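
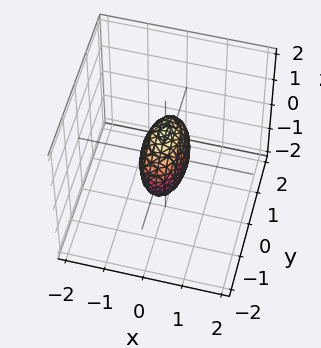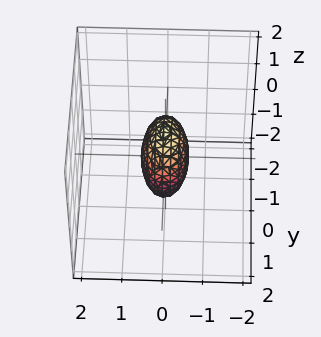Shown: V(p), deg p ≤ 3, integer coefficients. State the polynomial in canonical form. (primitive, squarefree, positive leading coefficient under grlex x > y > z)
3*x^2 + y^2 + z^2 - 1

(a) deg p = 2.
(b) Symmetries: it's symmetric under z → −z, forcing even powers of z; the x ↦ −x reflection is a symmetry, so x appears only in even powers; the y ↦ −y reflection is a symmetry, so y appears only in even powers.
(c) Reading off the gridlines: the y-axis gridline crossings are at y ∈ {-1, 1}; the z-axis gridline crossings are at z ∈ {-1, 1}.
(d) The integer polynomial consistent with all of this is the stated p.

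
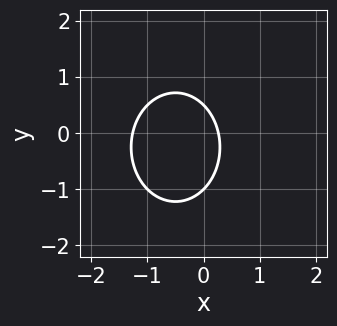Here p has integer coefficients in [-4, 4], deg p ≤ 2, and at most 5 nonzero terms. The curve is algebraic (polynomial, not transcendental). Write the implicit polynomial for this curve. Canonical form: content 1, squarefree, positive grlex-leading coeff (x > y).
3*x^2 + 2*y^2 + 3*x + y - 1

The degree is 2 — no degree-1 curve has this shape.
From the visible intercepts: it meets the y-axis at y = -1 (among the integer gridlines).
Fitting integer coefficients to these (and the overall shape) gives p.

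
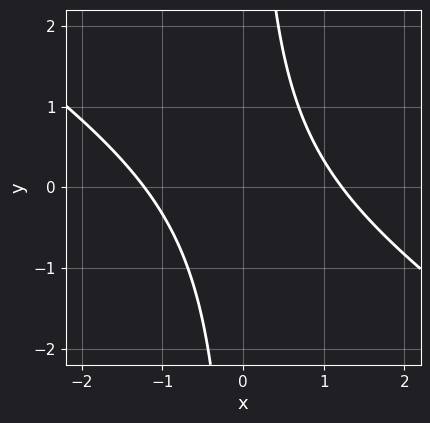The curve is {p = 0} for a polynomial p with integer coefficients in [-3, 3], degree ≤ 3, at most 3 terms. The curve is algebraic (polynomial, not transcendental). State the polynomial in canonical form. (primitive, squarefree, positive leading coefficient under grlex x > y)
First, the degree is 2 — the shape is more complex than any degree-1 curve.
Next, observable constraints: the curve avoids every integer y-axis point in the box.
Finally, solving for integer coefficients yields p as stated.

2*x^2 + 3*x*y - 3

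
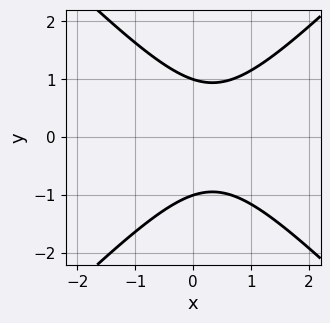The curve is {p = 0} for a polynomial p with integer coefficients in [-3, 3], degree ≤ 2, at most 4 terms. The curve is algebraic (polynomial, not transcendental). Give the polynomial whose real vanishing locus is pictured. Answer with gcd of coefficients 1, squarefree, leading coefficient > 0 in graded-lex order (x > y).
First, degree: no degree-1 curve has this shape, so deg p = 2.
Next, symmetries: the y ↦ −y reflection is a symmetry, so y appears only in even powers.
Next, against the integer gridlines: among the integer gridlines, it crosses the y-axis at y ∈ {-1, 1}; the curve avoids every integer x-axis point in the box.
Finally, assembling these constraints gives the stated polynomial.

3*x^2 - 3*y^2 - 2*x + 3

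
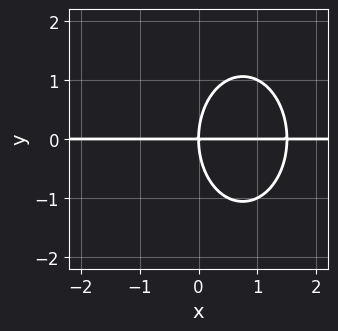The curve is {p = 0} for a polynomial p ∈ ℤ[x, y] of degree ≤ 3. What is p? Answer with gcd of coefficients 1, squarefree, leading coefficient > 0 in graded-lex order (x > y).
2*x^2*y + y^3 - 3*x*y

1. deg p = 3. A generic line meets the curve in up to 3 points.
2. From the visible intercepts: it meets the y-axis at y = 0 (among the integer gridlines); every point of the x-axis in the box is on the curve.
3. Putting this together gives p.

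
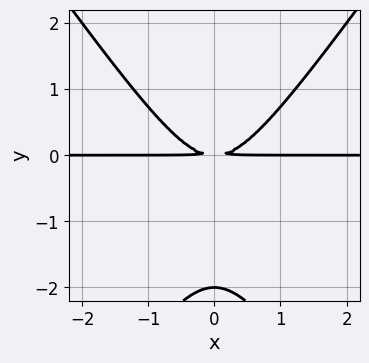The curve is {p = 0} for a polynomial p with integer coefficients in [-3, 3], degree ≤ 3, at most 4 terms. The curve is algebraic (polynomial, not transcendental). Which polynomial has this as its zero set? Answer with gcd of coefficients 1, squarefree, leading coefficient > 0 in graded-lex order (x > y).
1. Degree: the shape is more complex than any degree-2 curve, so deg p = 3.
2. Symmetries: it's symmetric under x → −x, forcing even powers of x.
3. From the visible intercepts: it meets the y-axis at y = -2 (among the integer gridlines); the visible x-axis segment lies entirely on the curve.
4. Together with the visible shape, these determine p as stated.

2*x^2*y - y^3 - 2*y^2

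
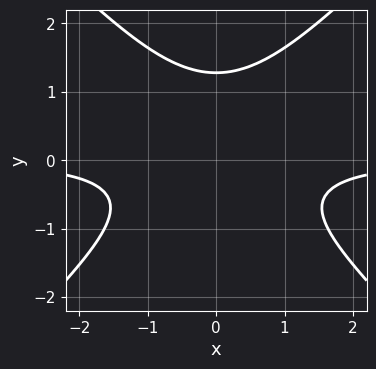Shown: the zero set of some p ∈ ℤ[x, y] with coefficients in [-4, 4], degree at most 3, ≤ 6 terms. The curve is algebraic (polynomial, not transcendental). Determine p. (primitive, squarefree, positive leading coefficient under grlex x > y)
The degree is 3 — no degree-2 curve has this shape.
Symmetries: mirror symmetry x ↦ −x ⇒ only even powers of x.
From the visible intercepts: no x-intercept at any integer in the box.
Together with the visible shape, these determine p as stated.

3*x^2*y - 3*y^3 + 2*y^2 + 3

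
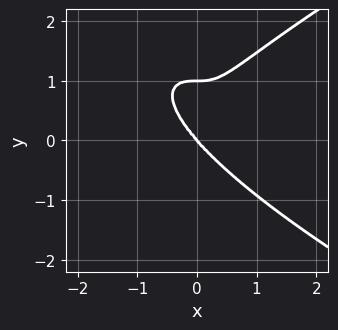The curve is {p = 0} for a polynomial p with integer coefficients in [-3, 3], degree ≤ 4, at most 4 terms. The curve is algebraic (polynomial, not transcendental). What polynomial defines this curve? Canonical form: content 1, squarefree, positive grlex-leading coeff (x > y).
2*y^4 - 3*x^3 - 2*y^3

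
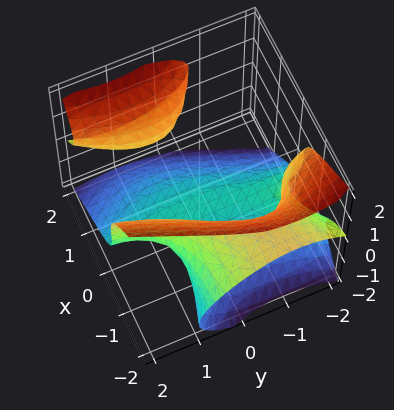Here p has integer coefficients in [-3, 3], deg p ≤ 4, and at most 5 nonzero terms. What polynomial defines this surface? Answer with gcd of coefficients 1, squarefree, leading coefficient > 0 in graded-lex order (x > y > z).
First, there are 2 components. They look like related sheets of one shape, so recover p as a whole.
Next, deg p = 3. A generic line meets the surface in up to 3 points.
Next, observable constraints: it misses every integer gridline on the y-axis; no x-intercept at any integer in the box.
Finally, putting this together gives p.

2*x^2*y + 3*x^2*z - 2*x*y^2 - 3*z^3 - 2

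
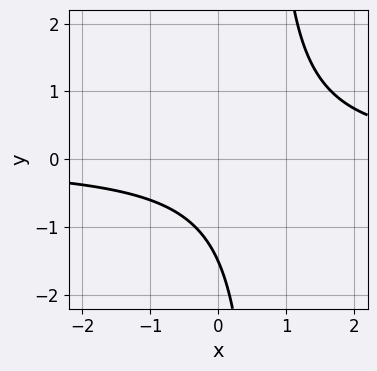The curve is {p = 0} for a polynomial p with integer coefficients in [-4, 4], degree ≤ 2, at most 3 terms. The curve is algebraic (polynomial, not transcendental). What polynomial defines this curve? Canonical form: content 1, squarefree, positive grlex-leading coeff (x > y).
3*x*y - 2*y - 3

First, degree: the shape is more complex than any degree-1 curve, so deg p = 2.
Then, against the integer gridlines: the curve avoids every integer x-axis point in the box.
Finally, assembling these constraints gives the stated polynomial.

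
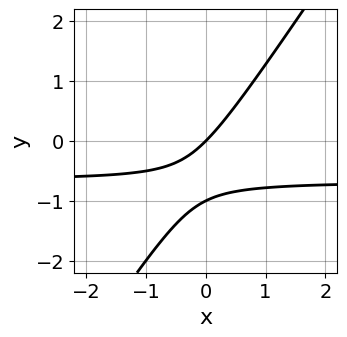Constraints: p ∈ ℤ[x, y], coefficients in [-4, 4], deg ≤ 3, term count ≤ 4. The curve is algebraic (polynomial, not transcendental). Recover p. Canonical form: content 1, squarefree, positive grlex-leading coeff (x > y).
1. deg p = 2. A generic line meets the curve in up to 2 points.
2. Against the integer gridlines: the y-axis gridline crossings are at y ∈ {-1, 0}; one x-axis crossing is at x = 0.
3. Putting this together gives p.

3*x*y - 2*y^2 + 2*x - 2*y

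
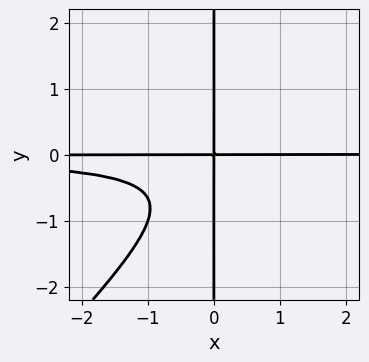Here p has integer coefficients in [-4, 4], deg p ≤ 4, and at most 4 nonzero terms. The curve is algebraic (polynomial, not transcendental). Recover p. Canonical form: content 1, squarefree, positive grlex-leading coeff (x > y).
3*x^2*y^2 - 3*x*y^3 - 2*x*y^2 - 2*x*y

(a) Degree: a generic line meets the curve in up to 4 points, so deg p = 4.
(b) Checking where it meets the axes: the visible y-axis segment lies entirely on the curve; the visible x-axis segment lies entirely on the curve.
(c) Together with the visible shape, these determine p as stated.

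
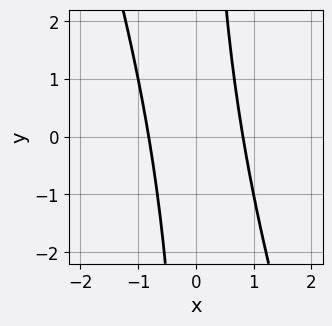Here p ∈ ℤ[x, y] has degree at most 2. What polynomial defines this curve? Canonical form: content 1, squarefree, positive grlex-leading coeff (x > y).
3*x^2 + x*y - 2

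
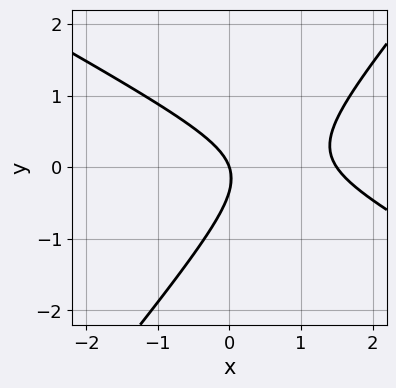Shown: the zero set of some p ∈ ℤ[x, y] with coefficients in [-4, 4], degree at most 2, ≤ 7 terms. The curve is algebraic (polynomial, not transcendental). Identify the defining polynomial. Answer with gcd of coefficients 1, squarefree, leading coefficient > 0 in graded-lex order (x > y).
deg p = 2. A generic line meets the curve in up to 2 points.
From the axis intercepts and sections: one x-axis crossing is at x = 0; it meets the y-axis at y = 0 (among the integer gridlines).
Matching integer coefficients to the picture gives p.

2*x^2 + 2*x*y - 3*y^2 - 3*x - y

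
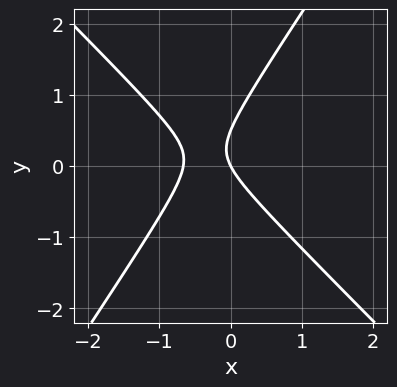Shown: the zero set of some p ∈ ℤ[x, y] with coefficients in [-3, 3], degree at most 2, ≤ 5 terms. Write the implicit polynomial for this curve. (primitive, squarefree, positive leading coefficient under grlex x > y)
1. The degree is 2 — the shape is more complex than any degree-1 curve.
2. Reading off the gridlines: it meets the y-axis at y = 0 (among the integer gridlines); it crosses the x-axis at the gridline x = 0.
3. Together with the visible shape, these determine p as stated.

3*x^2 + x*y - 2*y^2 + 2*x + y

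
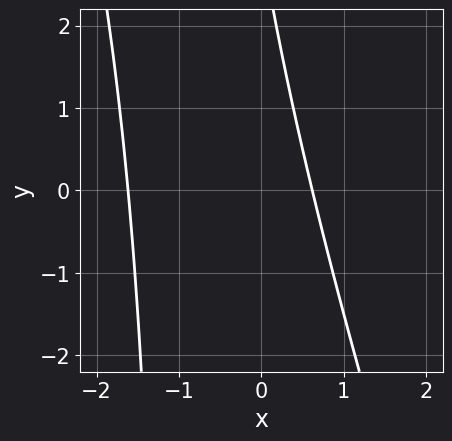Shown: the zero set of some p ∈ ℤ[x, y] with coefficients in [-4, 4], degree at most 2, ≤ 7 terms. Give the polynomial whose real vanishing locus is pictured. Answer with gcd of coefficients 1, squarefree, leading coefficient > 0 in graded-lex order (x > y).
(a) Degree: the shape is more complex than any degree-1 curve, so deg p = 2.
(b) Reading off the gridlines: no y-intercept at any integer in the box.
(c) Solving for integer coefficients yields p as stated.

3*x^2 + x*y + 3*x + y - 3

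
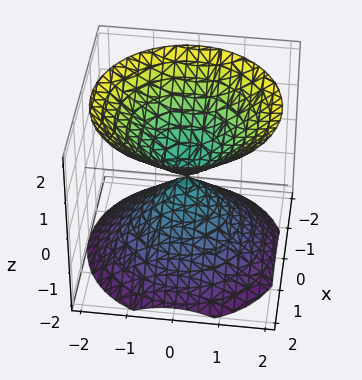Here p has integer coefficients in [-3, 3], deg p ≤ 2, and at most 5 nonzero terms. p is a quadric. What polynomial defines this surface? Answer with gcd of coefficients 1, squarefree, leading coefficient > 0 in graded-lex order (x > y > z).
x^2 + y^2 - z^2

(a) I count 2 distinct pieces. They look like related sheets of one shape, so recover p as a whole.
(b) Degree: two nappes meeting at a single point; a quadric, so deg p = 2.
(c) Symmetries: it's symmetric under z → −z, forcing even powers of z; rotational symmetry about the z-axis ⇒ p depends on x, y only through x² + y².
(d) Against the integer gridlines: it crosses the x-axis at the gridline x = 0; it crosses the z-axis at the gridline z = 0; a circular section at z = 1 has radius exactly 1.
(e) Putting this together gives p.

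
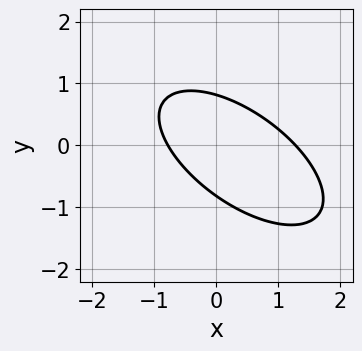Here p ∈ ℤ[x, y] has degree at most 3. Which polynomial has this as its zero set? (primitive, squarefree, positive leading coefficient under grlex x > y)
2*x^2 + 3*x*y + 3*y^2 - x - 2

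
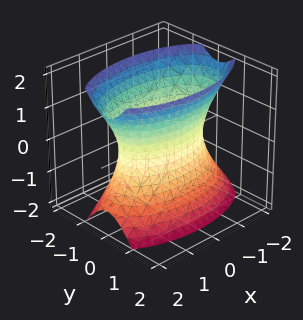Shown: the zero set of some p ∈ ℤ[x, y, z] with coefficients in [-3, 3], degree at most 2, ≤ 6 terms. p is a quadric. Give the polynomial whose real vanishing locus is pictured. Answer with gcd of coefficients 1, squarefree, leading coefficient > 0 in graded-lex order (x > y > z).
(a) The degree is 2 — an hourglass — one-sheet hyperboloid; a quadric.
(b) Symmetries: it's symmetric under y → −y, forcing even powers of y; it's symmetric under z → −z, forcing even powers of z; it's symmetric under x → −x, forcing even powers of x.
(c) Observable constraints: it misses every integer gridline on the z-axis.
(d) Solving for integer coefficients yields p as stated.

x^2 + 3*y^2 - z^2 - 2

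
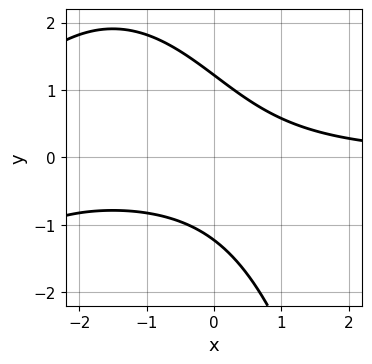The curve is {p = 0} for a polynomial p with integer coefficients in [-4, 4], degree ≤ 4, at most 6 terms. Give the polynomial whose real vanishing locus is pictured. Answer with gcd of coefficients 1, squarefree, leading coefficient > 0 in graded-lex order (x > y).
deg p = 3. A generic line meets the curve in up to 3 points.
Against the integer gridlines: it misses every integer gridline on the x-axis.
Matching integer coefficients to the picture gives p.

x^2*y + 3*x*y + 2*y^2 - 3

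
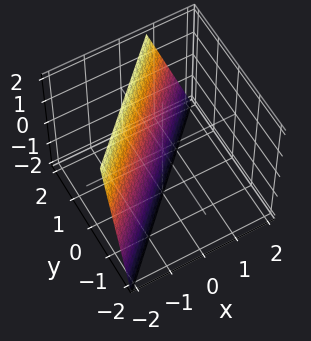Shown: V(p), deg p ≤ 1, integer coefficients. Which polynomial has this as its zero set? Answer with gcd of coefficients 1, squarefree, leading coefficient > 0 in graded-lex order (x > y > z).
3*x - 3*y + z + 2

(a) Degree: every cross-section is a straight line — this is a plane, so deg p = 1.
(b) Observable constraints: it meets the z-axis at z = -2 (among the integer gridlines).
(c) Matching integer coefficients to the picture gives p.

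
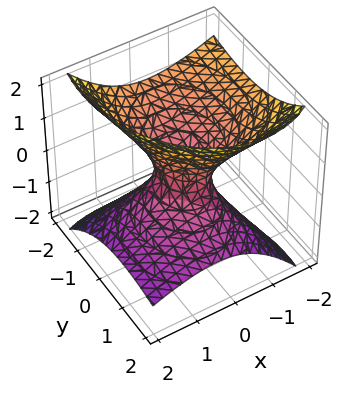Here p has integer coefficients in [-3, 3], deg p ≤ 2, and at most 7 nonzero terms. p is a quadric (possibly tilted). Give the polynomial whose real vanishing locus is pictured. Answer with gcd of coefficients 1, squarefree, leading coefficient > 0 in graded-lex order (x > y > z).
3*x^2 + 3*x*z + 2*y^2 + 3*y*z - 3*z^2 - 1

(a) Degree: no degree-1 surface has this shape, so deg p = 2.
(b) From the visible intercepts: the surface avoids every integer z-axis point in the box.
(c) These observations pin down the coefficients.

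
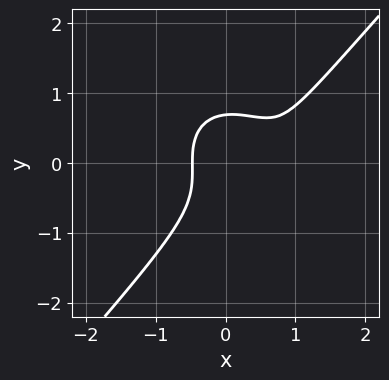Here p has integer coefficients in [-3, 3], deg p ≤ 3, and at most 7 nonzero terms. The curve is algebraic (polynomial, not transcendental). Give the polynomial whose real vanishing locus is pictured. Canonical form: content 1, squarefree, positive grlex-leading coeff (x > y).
3*x^3 + x*y^2 - 3*y^3 - 3*x^2 + 1

(a) deg p = 3.
(b) Matching integer coefficients to the picture gives p.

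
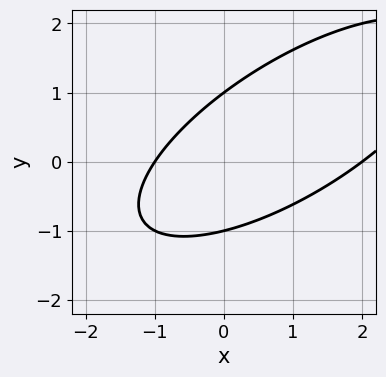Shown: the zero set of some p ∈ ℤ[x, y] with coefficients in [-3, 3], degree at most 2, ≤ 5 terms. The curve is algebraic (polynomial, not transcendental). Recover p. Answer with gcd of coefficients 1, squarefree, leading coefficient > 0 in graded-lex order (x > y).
(a) Degree: a generic line meets the curve in up to 2 points, so deg p = 2.
(b) Reading off the gridlines: among the integer gridlines, it crosses the x-axis at x ∈ {-1, 2}; the y-axis gridline crossings are at y ∈ {-1, 1}.
(c) Fitting integer coefficients to these (and the overall shape) gives p.

x^2 - 2*x*y + 2*y^2 - x - 2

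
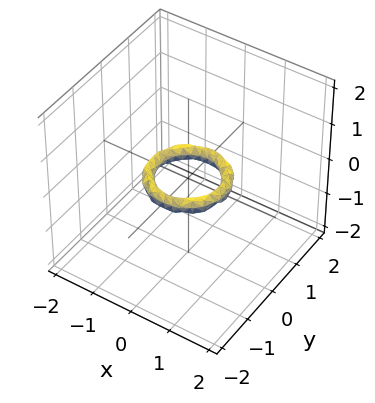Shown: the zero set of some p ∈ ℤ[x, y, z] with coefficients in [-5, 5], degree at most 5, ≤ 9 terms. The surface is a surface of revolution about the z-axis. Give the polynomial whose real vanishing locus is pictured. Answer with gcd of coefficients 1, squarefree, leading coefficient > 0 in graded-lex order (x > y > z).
2*x^4 + 4*x^2*y^2 + 2*y^4 - 3*x^2 - 3*y^2 + 3*z^2 + 1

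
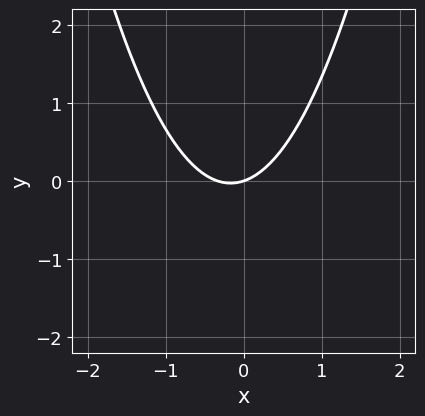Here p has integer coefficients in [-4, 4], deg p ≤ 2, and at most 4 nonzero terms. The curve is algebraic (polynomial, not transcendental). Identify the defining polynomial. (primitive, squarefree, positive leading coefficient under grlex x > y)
First, degree: a generic line meets the curve in up to 2 points, so deg p = 2.
Next, observable constraints: one y-axis crossing is at y = 0; it crosses the x-axis at the gridline x = 0.
Finally, assembling these constraints gives the stated polynomial.

3*x^2 + x - 3*y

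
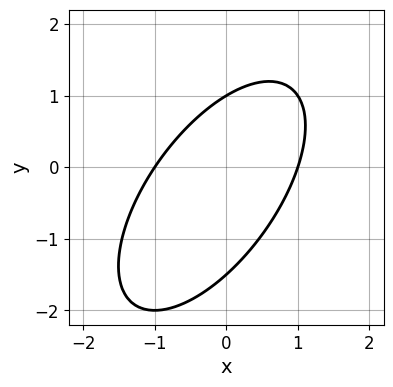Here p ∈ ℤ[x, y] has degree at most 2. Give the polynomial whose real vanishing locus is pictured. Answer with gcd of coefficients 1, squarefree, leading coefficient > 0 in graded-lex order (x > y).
3*x^2 - 3*x*y + 2*y^2 + y - 3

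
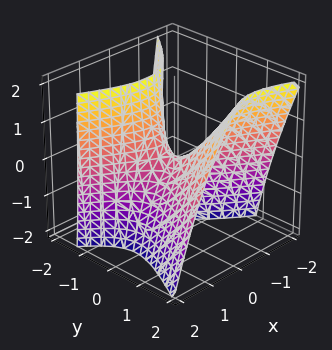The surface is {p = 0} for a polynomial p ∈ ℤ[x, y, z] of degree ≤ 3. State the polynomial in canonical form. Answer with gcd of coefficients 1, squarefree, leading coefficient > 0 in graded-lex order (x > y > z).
deg p = 2.
From the visible intercepts: it meets the y-axis at y = 0 (among the integer gridlines); it crosses the z-axis at the gridline z = 0; it crosses the x-axis at the gridline x = 0.
Fitting integer coefficients to these (and the overall shape) gives p.

3*x^2 + 3*x*y - 3*y^2 + 2*y*z + 2*z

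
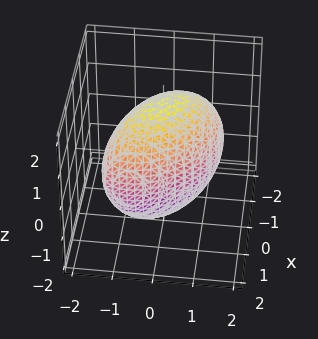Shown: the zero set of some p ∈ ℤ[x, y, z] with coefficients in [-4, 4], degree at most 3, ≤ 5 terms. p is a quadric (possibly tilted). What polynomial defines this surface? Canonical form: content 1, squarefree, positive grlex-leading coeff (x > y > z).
2*x^2 + 2*x*y + 2*y^2 + z^2 - 3

1. deg p = 2.
2. The integer polynomial consistent with all of this is the stated p.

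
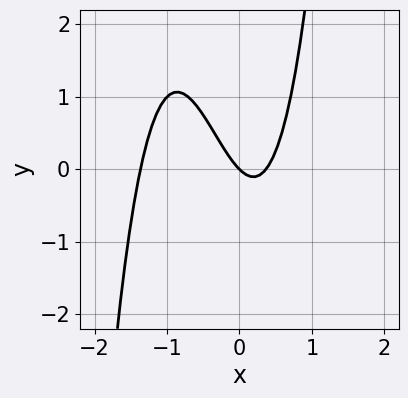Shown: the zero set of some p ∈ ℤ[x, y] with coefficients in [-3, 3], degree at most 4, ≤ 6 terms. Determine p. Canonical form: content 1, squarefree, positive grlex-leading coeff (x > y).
2*x^3 + 2*x^2 - x - y

The degree is 3 — a generic line meets the curve in up to 3 points.
From the visible intercepts: one y-axis crossing is at y = 0; it meets the x-axis at x = 0 (among the integer gridlines).
The integer polynomial consistent with all of this is the stated p.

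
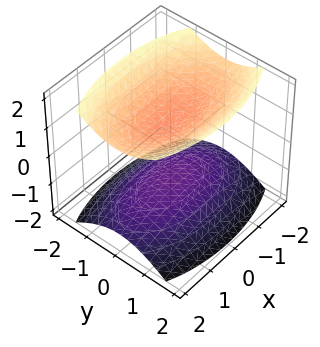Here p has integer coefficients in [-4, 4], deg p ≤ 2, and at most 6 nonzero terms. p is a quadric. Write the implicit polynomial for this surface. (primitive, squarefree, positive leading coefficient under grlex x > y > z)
x^2 + 3*y^2 - 3*z^2 + 3

The picture has 2 separate pieces. Treating them together as one polynomial.
deg p = 2. Two separate bowl-shaped sheets opening away from each other; a quadric.
Symmetries: it's symmetric under x → −x, forcing even powers of x; it's symmetric under z → −z, forcing even powers of z; it's symmetric under y → −y, forcing even powers of y.
Observable constraints: it misses every integer gridline on the x-axis; the z-axis gridline crossings are at z ∈ {-1, 1}; it misses every integer gridline on the y-axis.
Matching integer coefficients to the picture gives p.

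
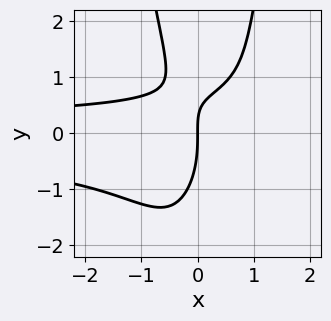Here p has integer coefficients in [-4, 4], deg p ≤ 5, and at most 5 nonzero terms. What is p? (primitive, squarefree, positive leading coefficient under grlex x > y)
3*x^2*y^2 - y^3 - 3*x*y + 3*x

The degree is 4 — no degree-3 curve has this shape.
Observable constraints: it meets the y-axis at y = 0 (among the integer gridlines); it meets the x-axis at x = 0 (among the integer gridlines).
Matching integer coefficients to the picture gives p.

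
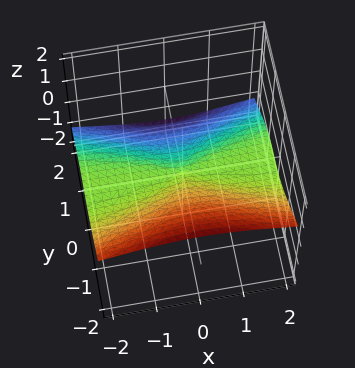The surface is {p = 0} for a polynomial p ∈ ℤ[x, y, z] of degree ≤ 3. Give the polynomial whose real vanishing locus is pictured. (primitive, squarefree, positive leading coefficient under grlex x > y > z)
x^2*z + 2*y^3 + 3*y^2*z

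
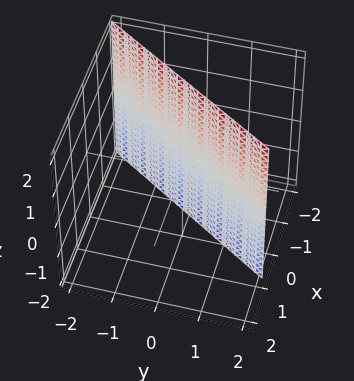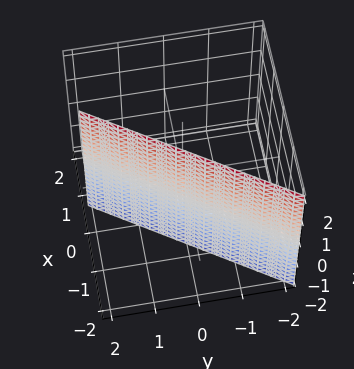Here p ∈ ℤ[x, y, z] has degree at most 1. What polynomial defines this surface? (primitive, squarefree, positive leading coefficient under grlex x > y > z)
3*x - 2*y + 2

The degree is 1 — the surface is flat (a plane).
Observable constraints: no z-intercept at any integer in the box; one y-axis crossing is at y = 1.
These observations pin down the coefficients.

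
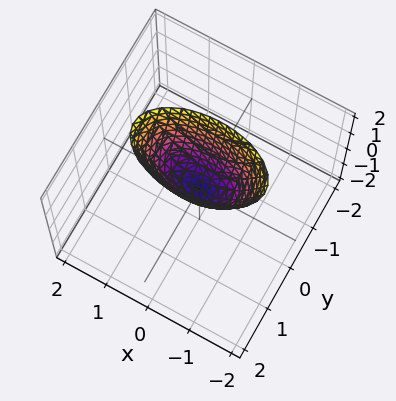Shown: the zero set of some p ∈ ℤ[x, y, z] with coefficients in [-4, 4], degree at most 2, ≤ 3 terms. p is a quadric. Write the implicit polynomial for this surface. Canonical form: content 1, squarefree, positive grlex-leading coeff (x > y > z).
x^2 + 3*y^2 - z

First, the degree is 2 — a single bowl opening along one axis; a quadric.
Then, symmetries: it's symmetric under x → −x, forcing even powers of x; it's symmetric under y → −y, forcing even powers of y.
Next, against the integer gridlines: one z-axis crossing is at z = 0; it meets the y-axis at y = 0 (among the integer gridlines); one x-axis crossing is at x = 0.
Finally, these observations pin down the coefficients.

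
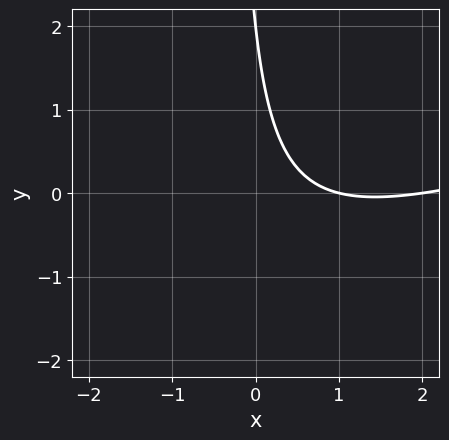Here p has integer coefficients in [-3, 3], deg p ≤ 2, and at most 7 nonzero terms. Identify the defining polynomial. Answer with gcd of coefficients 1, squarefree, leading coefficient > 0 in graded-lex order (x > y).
First, degree: a generic line meets the curve in up to 2 points, so deg p = 2.
Then, from the axis intercepts and sections: it meets the y-axis at y = 2 (among the integer gridlines); the x-axis gridline crossings are at x ∈ {1, 2}.
Finally, assembling these constraints gives the stated polynomial.

x^2 - 3*x*y - 3*x - y + 2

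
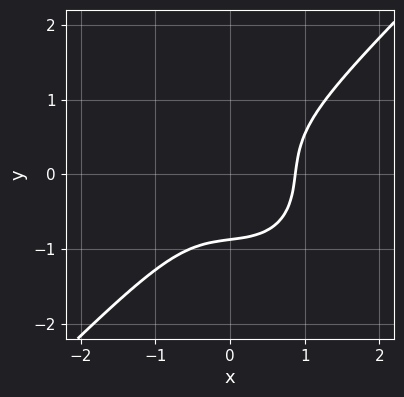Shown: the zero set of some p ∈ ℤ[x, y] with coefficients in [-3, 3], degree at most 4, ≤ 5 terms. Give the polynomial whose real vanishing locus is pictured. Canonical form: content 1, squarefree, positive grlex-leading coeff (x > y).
1. deg p = 3.
2. Putting this together gives p.

3*x^3 - 3*y^3 - x*y - 2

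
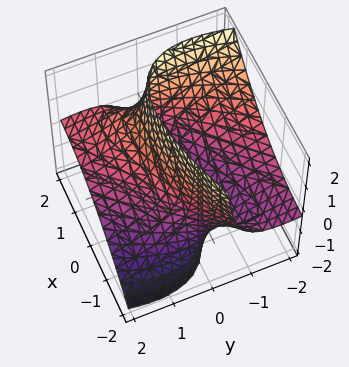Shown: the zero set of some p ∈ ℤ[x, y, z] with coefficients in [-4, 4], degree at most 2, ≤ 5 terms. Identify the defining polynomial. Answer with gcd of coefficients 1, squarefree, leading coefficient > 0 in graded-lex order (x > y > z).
x^2 - 2*x*y + y^2 + 3*y*z - 2

1. deg p = 2. The shape is more complex than any degree-1 surface.
2. Reading off the gridlines: no z-intercept at any integer in the box.
3. Matching integer coefficients to the picture gives p.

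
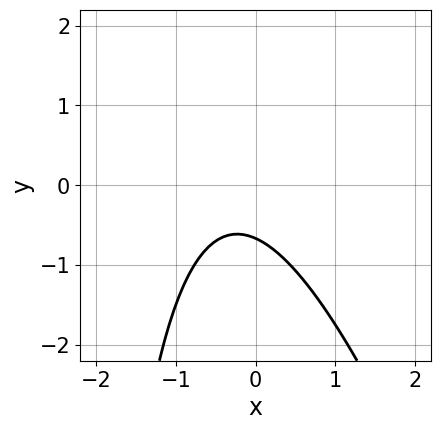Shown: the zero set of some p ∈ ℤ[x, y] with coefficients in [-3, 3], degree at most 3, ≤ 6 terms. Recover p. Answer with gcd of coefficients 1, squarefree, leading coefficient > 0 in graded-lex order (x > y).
3*x^2 + x*y + 2*x + 3*y + 2

1. deg p = 2.
2. Observable constraints: it misses every integer gridline on the x-axis.
3. Fitting integer coefficients to these (and the overall shape) gives p.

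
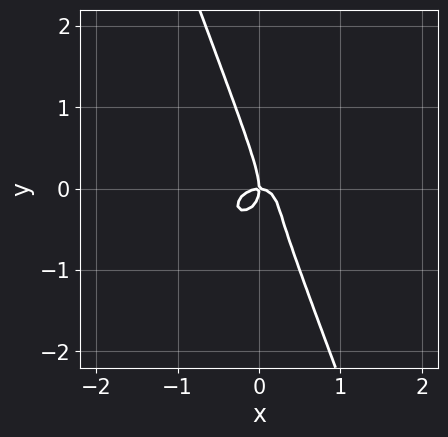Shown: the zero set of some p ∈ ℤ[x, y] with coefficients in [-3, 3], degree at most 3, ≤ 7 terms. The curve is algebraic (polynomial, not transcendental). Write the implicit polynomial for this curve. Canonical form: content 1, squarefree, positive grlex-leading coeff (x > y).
(a) The degree is 3 — no degree-2 curve has this shape.
(b) Against the integer gridlines: one y-axis crossing is at y = 0; one x-axis crossing is at x = 0.
(c) The integer polynomial consistent with all of this is the stated p.

2*x^3 - x^2*y + 2*x*y^2 + y^3 + x*y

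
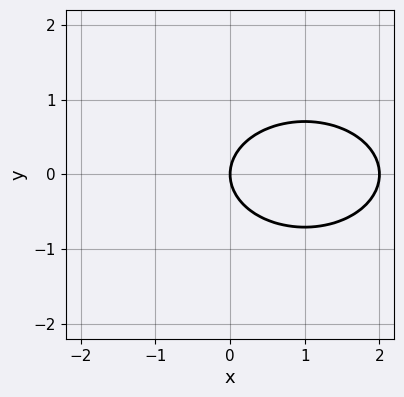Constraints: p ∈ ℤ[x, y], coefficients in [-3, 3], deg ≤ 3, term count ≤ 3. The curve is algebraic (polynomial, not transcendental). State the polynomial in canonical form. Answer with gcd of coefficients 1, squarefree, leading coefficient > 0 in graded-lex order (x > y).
(a) deg p = 2. No degree-1 curve has this shape.
(b) Symmetries: mirror symmetry y ↦ −y ⇒ only even powers of y.
(c) From the visible intercepts: it meets the y-axis at y = 0 (among the integer gridlines); the x-axis gridline crossings are at x ∈ {0, 2}.
(d) Matching integer coefficients to the picture gives p.

x^2 + 2*y^2 - 2*x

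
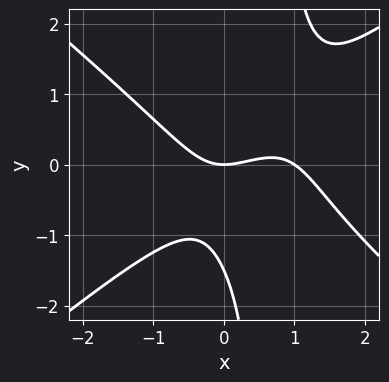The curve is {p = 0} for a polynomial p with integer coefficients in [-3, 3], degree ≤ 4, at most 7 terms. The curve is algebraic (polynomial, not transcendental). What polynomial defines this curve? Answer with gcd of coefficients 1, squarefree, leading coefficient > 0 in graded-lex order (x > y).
2*x^3 - 3*x*y^2 - 2*x^2 + 2*y^2 + 3*y

(a) The degree is 3 — a generic line meets the curve in up to 3 points.
(b) From the visible intercepts: among the integer gridlines, it crosses the x-axis at x ∈ {0, 1}; it crosses the y-axis at the gridline y = 0.
(c) Solving for integer coefficients yields p as stated.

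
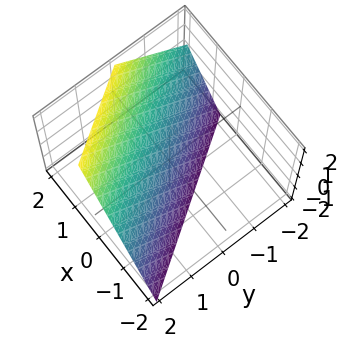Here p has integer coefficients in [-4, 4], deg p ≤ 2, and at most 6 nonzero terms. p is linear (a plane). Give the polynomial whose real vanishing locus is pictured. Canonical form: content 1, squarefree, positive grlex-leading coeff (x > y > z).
3*x + 2*y - 2*z - 2

First, the degree is 1 — the surface is flat (a plane).
Then, observable constraints: one z-axis crossing is at z = -1; it meets the y-axis at y = 1 (among the integer gridlines).
Finally, assembling these constraints gives the stated polynomial.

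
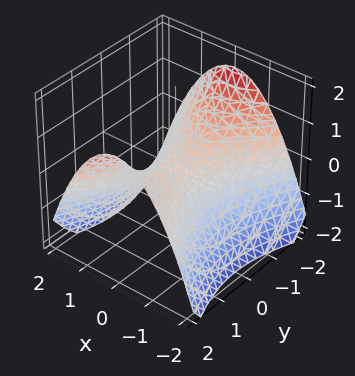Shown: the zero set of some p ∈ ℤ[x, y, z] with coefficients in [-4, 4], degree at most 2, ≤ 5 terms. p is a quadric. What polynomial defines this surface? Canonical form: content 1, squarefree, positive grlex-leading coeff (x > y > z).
1. deg p = 2.
2. Symmetries: it's symmetric under y → −y, forcing even powers of y; mirror symmetry x ↦ −x ⇒ only even powers of x.
3. Checking where it meets the axes: one y-axis crossing is at y = 0; one x-axis crossing is at x = 0; it meets the z-axis at z = 0 (among the integer gridlines).
4. Fitting integer coefficients to these (and the overall shape) gives p.

2*x^2 - y^2 + 3*z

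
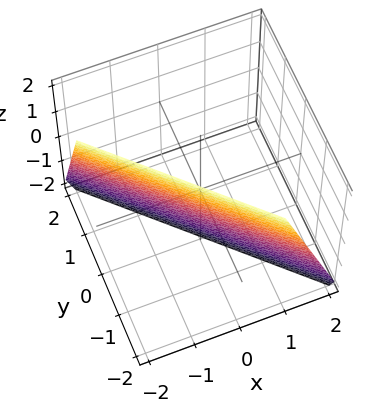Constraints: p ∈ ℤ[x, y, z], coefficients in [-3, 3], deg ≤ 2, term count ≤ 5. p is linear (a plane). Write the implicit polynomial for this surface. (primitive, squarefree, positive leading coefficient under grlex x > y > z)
3*x + 3*y + z + 2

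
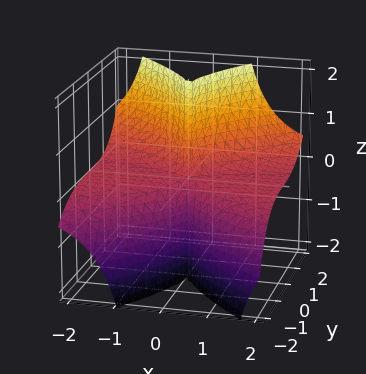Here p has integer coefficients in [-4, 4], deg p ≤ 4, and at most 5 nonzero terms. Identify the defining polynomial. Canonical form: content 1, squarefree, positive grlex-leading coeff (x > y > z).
3*x^2*z + x*y*z - y^3

Degree: the shape is more complex than any degree-2 surface, so deg p = 3.
From the visible intercepts: it crosses the y-axis at the gridline y = 0; every point of the x-axis in the box is on the surface.
Putting this together gives p. Check: (0, 0, 2) on the z-axis lies on the surface, and p(0, 0, 2) = 0. ✓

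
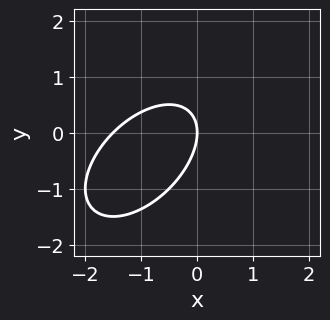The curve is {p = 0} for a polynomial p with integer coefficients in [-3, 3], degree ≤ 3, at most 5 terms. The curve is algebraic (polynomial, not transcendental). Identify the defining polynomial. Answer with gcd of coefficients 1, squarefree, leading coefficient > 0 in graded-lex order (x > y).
(a) The degree is 2 — the shape is more complex than any degree-1 curve.
(b) From the visible intercepts: it crosses the y-axis at the gridline y = 0; one x-axis crossing is at x = 0.
(c) The integer polynomial consistent with all of this is the stated p.

2*x^2 - 2*x*y + 2*y^2 + 3*x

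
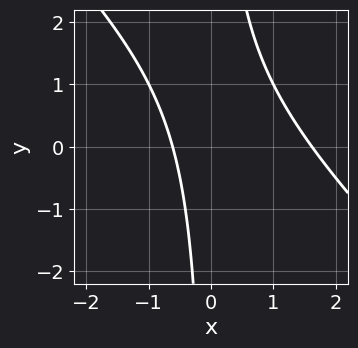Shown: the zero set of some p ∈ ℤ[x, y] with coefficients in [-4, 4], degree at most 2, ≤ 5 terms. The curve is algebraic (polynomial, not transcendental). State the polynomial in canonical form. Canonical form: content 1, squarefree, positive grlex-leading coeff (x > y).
1. deg p = 2.
2. From the visible intercepts: the curve avoids every integer y-axis point in the box.
3. Together with the visible shape, these determine p as stated.

x^2 + x*y - x - 1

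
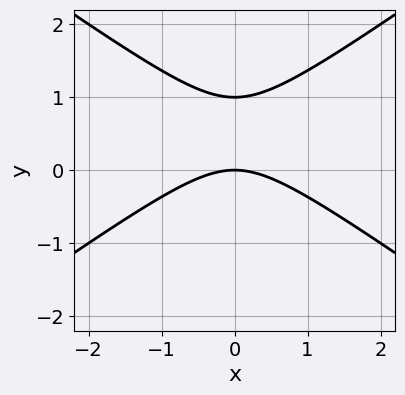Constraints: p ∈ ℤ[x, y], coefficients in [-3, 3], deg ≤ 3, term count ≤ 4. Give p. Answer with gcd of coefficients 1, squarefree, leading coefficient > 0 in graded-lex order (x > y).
x^2 - 2*y^2 + 2*y

deg p = 2. The shape is more complex than any degree-1 curve.
Symmetries: mirror symmetry x ↦ −x ⇒ only even powers of x.
Against the integer gridlines: among the integer gridlines, it crosses the y-axis at y ∈ {0, 1}; it crosses the x-axis at the gridline x = 0.
Fitting integer coefficients to these (and the overall shape) gives p.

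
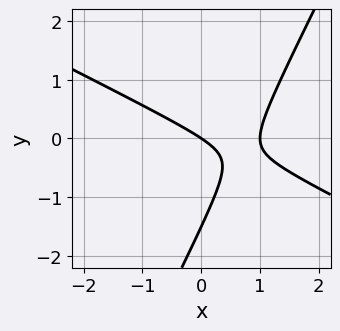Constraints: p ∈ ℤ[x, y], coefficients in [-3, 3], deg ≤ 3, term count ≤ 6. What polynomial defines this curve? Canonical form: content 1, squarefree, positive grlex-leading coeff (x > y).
2*x^2 + 3*x*y - 2*y^2 - 2*x - 3*y

The degree is 2 — the shape is more complex than any degree-1 curve.
Observable constraints: the x-axis gridline crossings are at x ∈ {0, 1}; one y-axis crossing is at y = 0.
Fitting integer coefficients to these (and the overall shape) gives p.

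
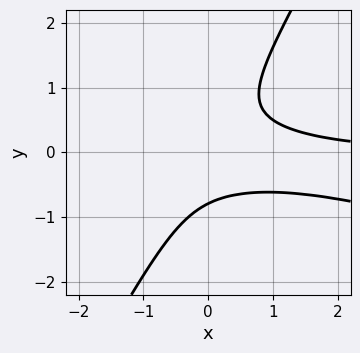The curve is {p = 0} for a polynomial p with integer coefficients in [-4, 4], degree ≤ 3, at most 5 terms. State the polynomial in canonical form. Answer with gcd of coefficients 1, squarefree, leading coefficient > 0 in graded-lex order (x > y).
x^2*y + 3*x*y^2 - 2*y^3 - 1

1. The degree is 3 — no degree-2 curve has this shape.
2. Against the integer gridlines: the curve avoids every integer x-axis point in the box.
3. Assembling these constraints gives the stated polynomial.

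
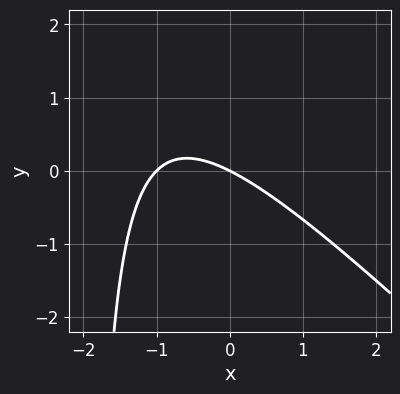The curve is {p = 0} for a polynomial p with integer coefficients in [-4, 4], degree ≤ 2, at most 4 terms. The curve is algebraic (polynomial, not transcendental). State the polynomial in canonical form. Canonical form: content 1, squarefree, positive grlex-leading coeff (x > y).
x^2 + x*y + x + 2*y

First, deg p = 2. The shape is more complex than any degree-1 curve.
Next, from the axis intercepts and sections: the x-axis gridline crossings are at x ∈ {-1, 0}; it crosses the y-axis at the gridline y = 0.
Finally, solving for integer coefficients yields p as stated.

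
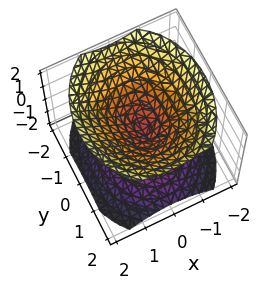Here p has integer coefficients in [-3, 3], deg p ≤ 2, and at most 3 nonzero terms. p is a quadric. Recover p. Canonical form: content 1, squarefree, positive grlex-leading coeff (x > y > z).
3*x^2 + 2*y^2 - 3*z^2

There are 2 components.
The degree is 2 — two nappes meeting at a single point; a quadric.
Symmetries: the y ↦ −y reflection is a symmetry, so y appears only in even powers; the z ↦ −z reflection is a symmetry, so z appears only in even powers; the x ↦ −x reflection is a symmetry, so x appears only in even powers.
Observable constraints: it crosses the z-axis at the gridline z = 0; it meets the x-axis at x = 0 (among the integer gridlines).
Solving for integer coefficients yields p as stated.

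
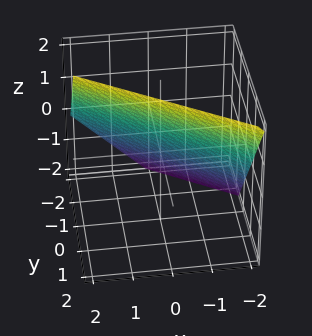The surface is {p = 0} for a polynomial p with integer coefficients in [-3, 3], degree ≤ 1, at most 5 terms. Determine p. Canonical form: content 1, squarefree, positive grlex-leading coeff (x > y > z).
2*x + 3*y - 2*z + 2

Degree: every cross-section is a straight line — this is a plane, so deg p = 1.
Checking where it meets the axes: it crosses the z-axis at the gridline z = 1; it meets the x-axis at x = -1 (among the integer gridlines).
Matching integer coefficients to the picture gives p.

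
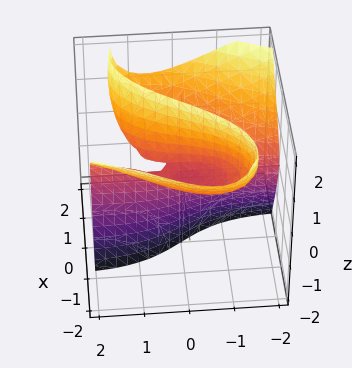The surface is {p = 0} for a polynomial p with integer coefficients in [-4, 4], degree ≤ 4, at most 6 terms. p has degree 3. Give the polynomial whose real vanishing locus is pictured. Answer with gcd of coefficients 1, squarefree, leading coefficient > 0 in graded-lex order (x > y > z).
x^3 - x^2*y + x*y^2 + y*z^2 - 3*x*z

(a) Degree: a generic line meets the surface in up to 3 points, so deg p = 3.
(b) From the visible intercepts: every point of the y-axis in the box is on the surface; every point of the z-axis in the box is on the surface; it meets the x-axis at x = 0 (among the integer gridlines).
(c) Assembling these constraints gives the stated polynomial.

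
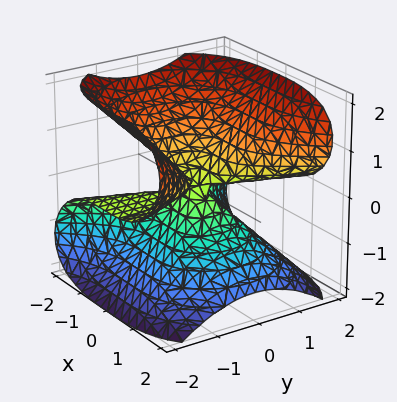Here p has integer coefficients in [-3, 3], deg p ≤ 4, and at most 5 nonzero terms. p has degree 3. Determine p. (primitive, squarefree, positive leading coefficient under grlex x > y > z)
1. The degree is 3 — a generic line meets the surface in up to 3 points.
2. From the visible intercepts: one z-axis crossing is at z = 0; one x-axis crossing is at x = 0.
3. These observations pin down the coefficients. Check: (0, 2, 0) on the y-axis lies on the surface, and p(0, 2, 0) = 0. ✓

x^3 - 2*y^2*z + 2*z^3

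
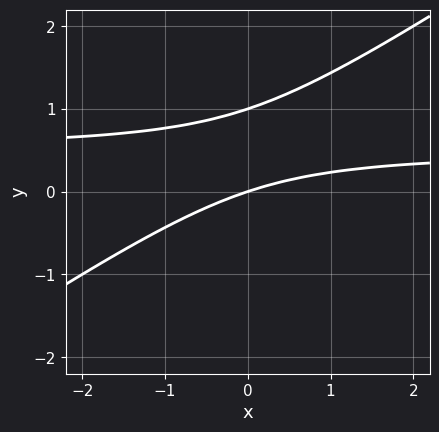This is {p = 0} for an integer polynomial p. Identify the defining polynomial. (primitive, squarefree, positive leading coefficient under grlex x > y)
2*x*y - 3*y^2 - x + 3*y

First, degree: no degree-1 curve has this shape, so deg p = 2.
Then, reading off the gridlines: it crosses the x-axis at the gridline x = 0; the y-axis gridline crossings are at y ∈ {0, 1}.
Finally, solving for integer coefficients yields p as stated.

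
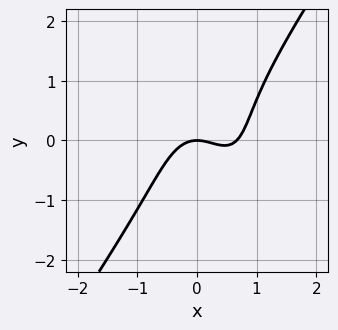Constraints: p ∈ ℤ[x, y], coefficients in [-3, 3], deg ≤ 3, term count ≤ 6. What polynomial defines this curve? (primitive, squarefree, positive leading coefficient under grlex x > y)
deg p = 3.
From the visible intercepts: it crosses the y-axis at the gridline y = 0; it crosses the x-axis at the gridline x = 0.
Assembling these constraints gives the stated polynomial.

3*x^3 - y^3 - 2*x^2 + x*y - 2*y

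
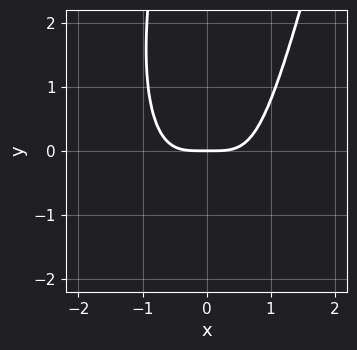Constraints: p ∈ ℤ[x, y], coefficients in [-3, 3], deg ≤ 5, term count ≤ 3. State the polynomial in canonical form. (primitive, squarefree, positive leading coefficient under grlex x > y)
(a) The degree is 4 — no degree-3 curve has this shape.
(b) Observable constraints: one y-axis crossing is at y = 0; it crosses the x-axis at the gridline x = 0.
(c) Putting this together gives p.

3*x^4 - x*y^2 - 3*y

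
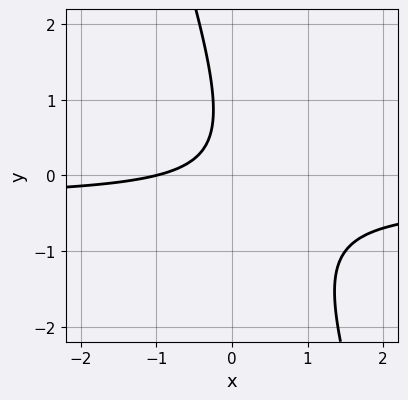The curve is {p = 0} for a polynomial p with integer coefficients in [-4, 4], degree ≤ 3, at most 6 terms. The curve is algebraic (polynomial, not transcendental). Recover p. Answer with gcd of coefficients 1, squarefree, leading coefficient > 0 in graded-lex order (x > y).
First, degree: a generic line meets the curve in up to 2 points, so deg p = 2.
Next, from the visible intercepts: no y-intercept at any integer in the box; it meets the x-axis at x = -1 (among the integer gridlines).
Finally, fitting integer coefficients to these (and the overall shape) gives p.

3*x*y + y^2 + x - y + 1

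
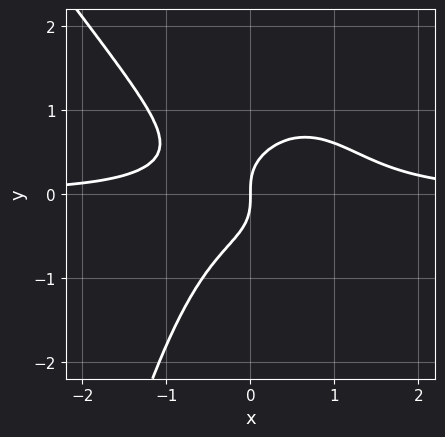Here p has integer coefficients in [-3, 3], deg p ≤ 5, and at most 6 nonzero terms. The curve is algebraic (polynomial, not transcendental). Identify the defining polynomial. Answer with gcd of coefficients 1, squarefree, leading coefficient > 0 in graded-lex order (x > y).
3*x^3*y + 2*x^2*y^2 - 2*x^2*y + 3*y^3 - 2*x

1. deg p = 4.
2. From the axis intercepts and sections: it meets the x-axis at x = 0 (among the integer gridlines); it crosses the y-axis at the gridline y = 0.
3. These observations pin down the coefficients.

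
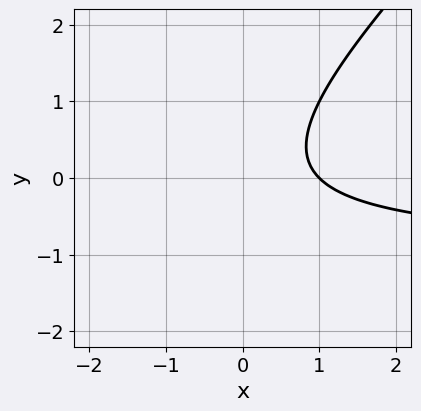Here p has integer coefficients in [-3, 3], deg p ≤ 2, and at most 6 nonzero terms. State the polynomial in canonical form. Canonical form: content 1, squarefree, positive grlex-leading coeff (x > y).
x*y - y^2 + x - 1

First, the degree is 2 — the shape is more complex than any degree-1 curve.
Next, from the axis intercepts and sections: no y-intercept at any integer in the box; it crosses the x-axis at the gridline x = 1.
Finally, fitting integer coefficients to these (and the overall shape) gives p.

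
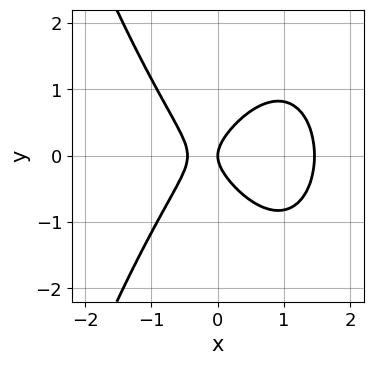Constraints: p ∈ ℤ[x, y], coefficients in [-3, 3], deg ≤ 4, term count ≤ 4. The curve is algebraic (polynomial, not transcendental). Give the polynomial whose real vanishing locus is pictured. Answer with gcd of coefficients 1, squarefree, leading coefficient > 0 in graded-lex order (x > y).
First, deg p = 3. No degree-2 curve has this shape.
Next, symmetries: it's symmetric under y → −y, forcing even powers of y.
Then, reading off the gridlines: it crosses the y-axis at the gridline y = 0; one x-axis crossing is at x = 0.
Finally, fitting integer coefficients to these (and the overall shape) gives p.

3*x^3 - 3*x^2 + 3*y^2 - 2*x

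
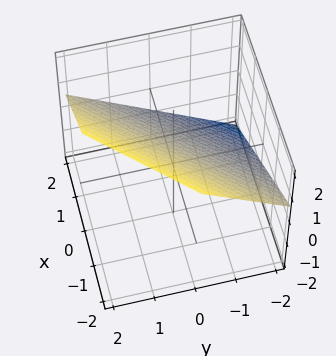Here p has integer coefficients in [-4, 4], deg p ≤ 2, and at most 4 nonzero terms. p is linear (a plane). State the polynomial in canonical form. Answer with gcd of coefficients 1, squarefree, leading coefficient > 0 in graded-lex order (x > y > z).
2*x - 2*y + 3*z - 2

(a) The degree is 1 — the surface is flat (a plane).
(b) Against the integer gridlines: it meets the y-axis at y = -1 (among the integer gridlines); it meets the x-axis at x = 1 (among the integer gridlines).
(c) Assembling these constraints gives the stated polynomial.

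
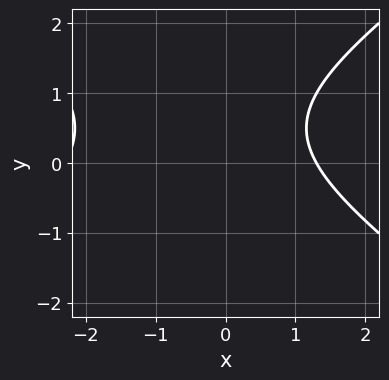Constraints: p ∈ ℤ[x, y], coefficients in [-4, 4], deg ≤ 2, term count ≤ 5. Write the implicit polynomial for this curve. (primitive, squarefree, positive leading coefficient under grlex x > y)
First, the degree is 2 — a generic line meets the curve in up to 2 points.
Then, from the visible intercepts: no y-intercept at any integer in the box.
Finally, putting this together gives p.

x^2 - 2*y^2 + x + 2*y - 3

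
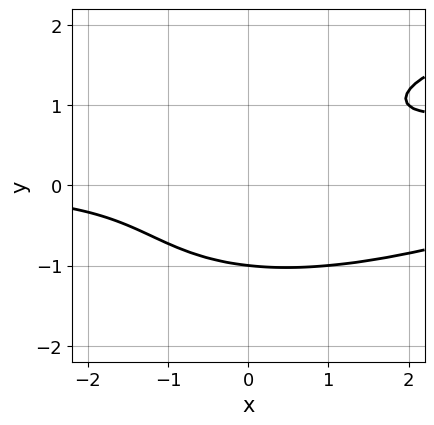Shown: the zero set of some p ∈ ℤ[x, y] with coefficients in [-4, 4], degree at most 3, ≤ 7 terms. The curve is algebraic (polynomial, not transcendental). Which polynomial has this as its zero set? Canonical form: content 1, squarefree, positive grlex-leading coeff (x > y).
x^2*y - 2*x*y^2 + 3*y^3 - 3*x*y + 3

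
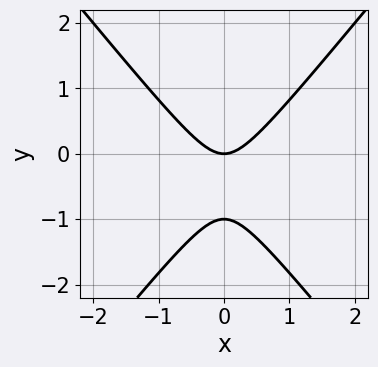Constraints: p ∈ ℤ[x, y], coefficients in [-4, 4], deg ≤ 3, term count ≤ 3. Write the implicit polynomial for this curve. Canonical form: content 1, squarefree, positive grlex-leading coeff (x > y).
3*x^2 - 2*y^2 - 2*y

Degree: a generic line meets the curve in up to 2 points, so deg p = 2.
Symmetries: the x ↦ −x reflection is a symmetry, so x appears only in even powers.
Observable constraints: it crosses the x-axis at the gridline x = 0; among the integer gridlines, it crosses the y-axis at y ∈ {-1, 0}.
Matching integer coefficients to the picture gives p.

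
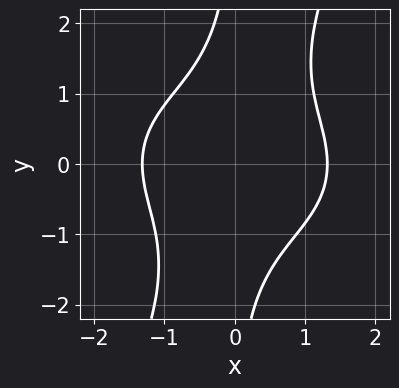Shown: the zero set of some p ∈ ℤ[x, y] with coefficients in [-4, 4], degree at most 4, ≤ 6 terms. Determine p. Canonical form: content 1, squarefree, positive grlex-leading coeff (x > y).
x^4 + 2*x^2*y^2 - x*y^3 - 3

The degree is 4 — no degree-3 curve has this shape.
Against the integer gridlines: the curve avoids every integer y-axis point in the box.
Together with the visible shape, these determine p as stated.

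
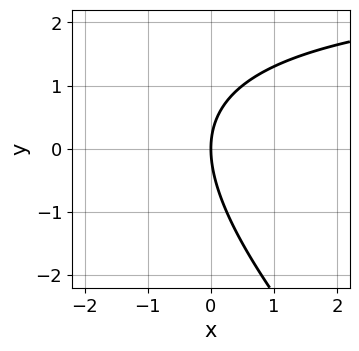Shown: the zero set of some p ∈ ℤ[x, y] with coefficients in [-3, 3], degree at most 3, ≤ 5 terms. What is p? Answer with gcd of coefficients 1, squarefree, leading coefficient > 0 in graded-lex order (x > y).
x*y + y^2 - 3*x

1. deg p = 2. A generic line meets the curve in up to 2 points.
2. Against the integer gridlines: it meets the y-axis at y = 0 (among the integer gridlines); it crosses the x-axis at the gridline x = 0.
3. The integer polynomial consistent with all of this is the stated p.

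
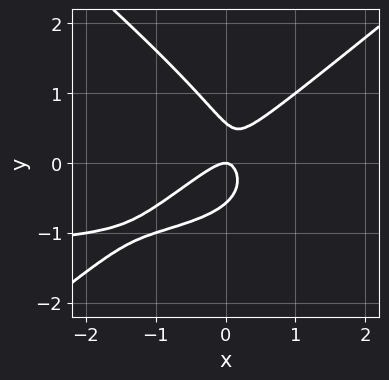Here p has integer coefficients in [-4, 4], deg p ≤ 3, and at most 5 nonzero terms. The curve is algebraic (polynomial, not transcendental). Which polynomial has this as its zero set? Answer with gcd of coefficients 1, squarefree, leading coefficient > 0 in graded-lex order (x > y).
2*x^2*y - 3*y^3 + 3*x^2 - 3*x*y + y

(a) The degree is 3 — no degree-2 curve has this shape.
(b) Checking where it meets the axes: one y-axis crossing is at y = 0; it meets the x-axis at x = 0 (among the integer gridlines).
(c) Putting this together gives p.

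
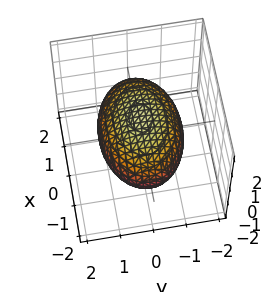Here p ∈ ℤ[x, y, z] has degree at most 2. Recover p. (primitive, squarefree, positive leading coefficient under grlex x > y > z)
The degree is 2 — bounded and convex; a quadric.
Symmetries: it's symmetric under x → −x, forcing even powers of x; it's symmetric under y → −y, forcing even powers of y; mirror symmetry z ↦ −z ⇒ only even powers of z.
From the axis intercepts and sections: among the integer gridlines, it crosses the z-axis at z ∈ {-1, 1}.
Solving for integer coefficients yields p as stated.

x^2 + 2*y^2 + 3*z^2 - 3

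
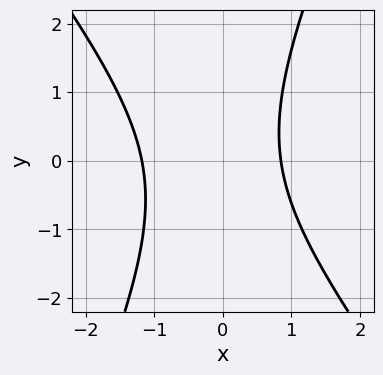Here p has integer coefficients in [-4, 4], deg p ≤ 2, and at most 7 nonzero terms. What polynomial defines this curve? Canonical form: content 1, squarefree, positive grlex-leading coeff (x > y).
First, the degree is 2 — no degree-1 curve has this shape.
Next, observable constraints: no y-intercept at any integer in the box.
Finally, these observations pin down the coefficients.

3*x^2 + x*y - y^2 + x - 3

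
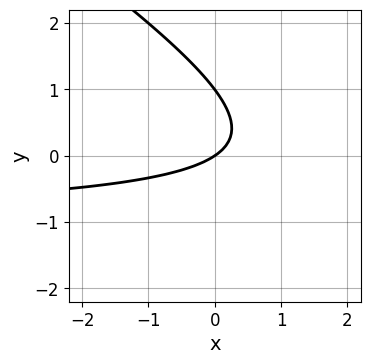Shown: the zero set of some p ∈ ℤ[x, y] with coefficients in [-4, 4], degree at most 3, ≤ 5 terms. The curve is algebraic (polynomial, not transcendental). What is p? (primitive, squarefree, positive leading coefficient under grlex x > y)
2*x*y + 3*y^2 + 2*x - 3*y

(a) Degree: the shape is more complex than any degree-1 curve, so deg p = 2.
(b) Against the integer gridlines: among the integer gridlines, it crosses the y-axis at y ∈ {0, 1}; it meets the x-axis at x = 0 (among the integer gridlines).
(c) Matching integer coefficients to the picture gives p.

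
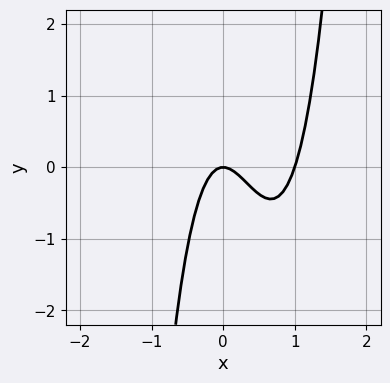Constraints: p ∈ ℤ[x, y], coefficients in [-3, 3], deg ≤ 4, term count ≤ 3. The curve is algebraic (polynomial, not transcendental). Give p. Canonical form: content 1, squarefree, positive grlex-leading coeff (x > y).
3*x^3 - 3*x^2 - y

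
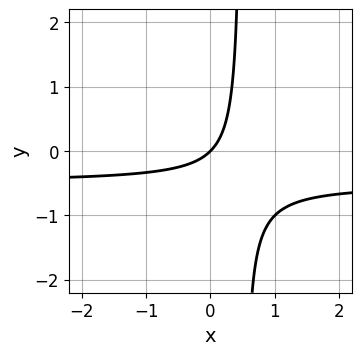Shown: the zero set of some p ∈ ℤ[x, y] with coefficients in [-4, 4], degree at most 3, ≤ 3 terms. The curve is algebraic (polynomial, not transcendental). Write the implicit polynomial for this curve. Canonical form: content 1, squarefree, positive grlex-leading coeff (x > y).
2*x*y + x - y

(a) deg p = 2. No degree-1 curve has this shape.
(b) From the visible intercepts: one y-axis crossing is at y = 0; one x-axis crossing is at x = 0.
(c) The integer polynomial consistent with all of this is the stated p.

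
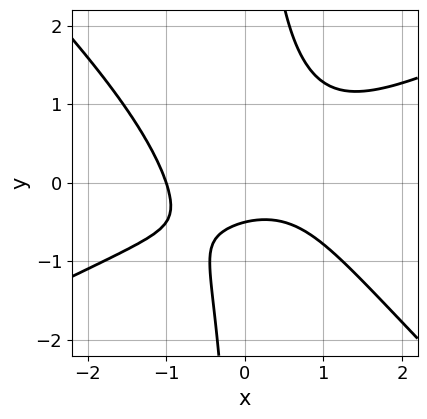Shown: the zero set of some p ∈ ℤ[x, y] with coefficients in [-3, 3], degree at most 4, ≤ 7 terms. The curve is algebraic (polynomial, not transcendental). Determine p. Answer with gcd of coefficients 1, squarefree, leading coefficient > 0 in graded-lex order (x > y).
x^3 - x^2*y - 2*x*y^2 + 2*y + 1

First, the degree is 3 — a generic line meets the curve in up to 3 points.
Next, reading off the gridlines: it crosses the x-axis at the gridline x = -1.
Finally, assembling these constraints gives the stated polynomial.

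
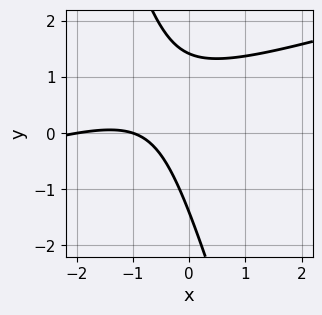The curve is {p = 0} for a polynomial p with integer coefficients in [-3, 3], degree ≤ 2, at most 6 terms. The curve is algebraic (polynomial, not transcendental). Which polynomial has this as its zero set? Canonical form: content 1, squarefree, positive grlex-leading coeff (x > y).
x^2 - 3*x*y - y^2 + 3*x + 2

(a) The degree is 2 — a generic line meets the curve in up to 2 points.
(b) From the axis intercepts and sections: the x-axis gridline crossings are at x ∈ {-2, -1}.
(c) Together with the visible shape, these determine p as stated.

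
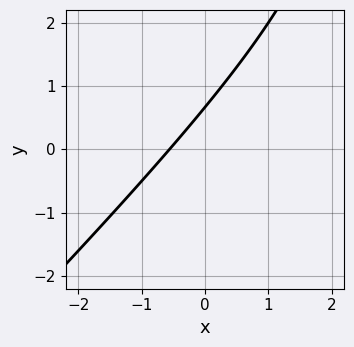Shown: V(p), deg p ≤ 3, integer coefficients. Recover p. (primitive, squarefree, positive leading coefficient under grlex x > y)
x^2 - x*y - 3*x + 3*y - 2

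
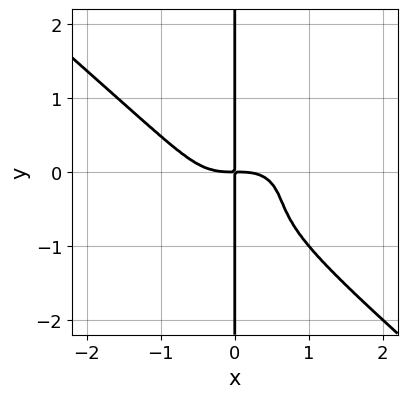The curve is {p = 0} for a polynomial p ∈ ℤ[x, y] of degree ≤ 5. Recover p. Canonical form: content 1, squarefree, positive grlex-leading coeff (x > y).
1. deg p = 4. The shape is more complex than any degree-3 curve.
2. Reading off the gridlines: every point of the y-axis in the box is on the curve.
3. These observations pin down the coefficients.

2*x^4 + 3*x*y^3 + 3*x*y^2 + 2*x*y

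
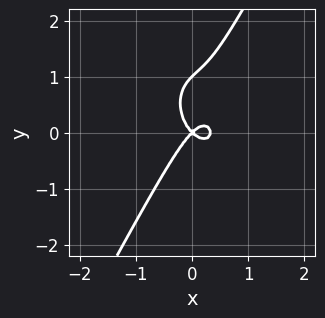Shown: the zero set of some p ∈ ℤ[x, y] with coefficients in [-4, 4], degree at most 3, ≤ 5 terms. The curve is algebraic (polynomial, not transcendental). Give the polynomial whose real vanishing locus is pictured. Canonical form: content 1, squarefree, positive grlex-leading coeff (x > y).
3*x^3 + x*y^2 - y^3 - x^2 + y^2

Degree: a generic line meets the curve in up to 3 points, so deg p = 3.
From the axis intercepts and sections: the y-axis gridline crossings are at y ∈ {0, 1}; it meets the x-axis at x = 0 (among the integer gridlines).
Assembling these constraints gives the stated polynomial.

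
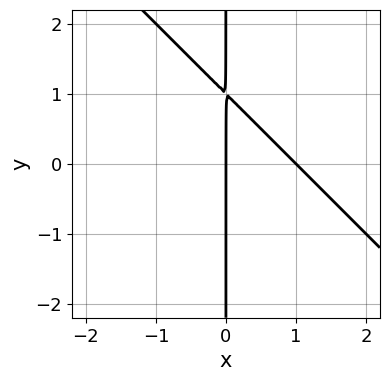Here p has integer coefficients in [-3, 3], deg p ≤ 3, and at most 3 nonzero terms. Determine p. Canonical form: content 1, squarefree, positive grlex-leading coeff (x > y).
The degree is 2 — the shape is more complex than any degree-1 curve.
Observable constraints: the visible y-axis segment lies entirely on the curve; the x-axis gridline crossings are at x ∈ {0, 1}.
Fitting integer coefficients to these (and the overall shape) gives p.

x^2 + x*y - x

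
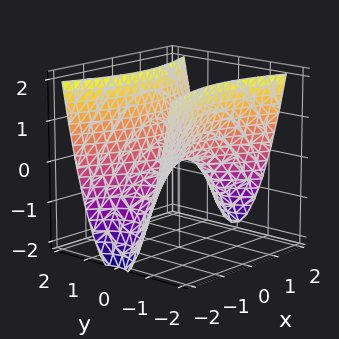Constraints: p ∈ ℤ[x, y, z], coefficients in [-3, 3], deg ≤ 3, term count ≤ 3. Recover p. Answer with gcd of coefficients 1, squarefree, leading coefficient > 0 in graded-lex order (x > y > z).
x^2 - 3*y^2 + 2*z

1. Degree: a saddle surface; a quadric, so deg p = 2.
2. Symmetries: mirror symmetry x ↦ −x ⇒ only even powers of x; mirror symmetry y ↦ −y ⇒ only even powers of y.
3. Against the integer gridlines: one z-axis crossing is at z = 0; one y-axis crossing is at y = 0; one x-axis crossing is at x = 0.
4. The integer polynomial consistent with all of this is the stated p.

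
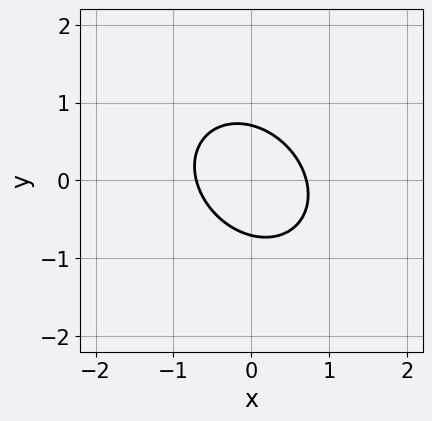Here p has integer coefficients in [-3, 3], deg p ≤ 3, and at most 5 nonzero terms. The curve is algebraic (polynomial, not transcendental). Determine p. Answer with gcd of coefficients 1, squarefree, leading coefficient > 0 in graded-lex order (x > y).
deg p = 2. A generic line meets the curve in up to 2 points.
Solving for integer coefficients yields p as stated.

2*x^2 + x*y + 2*y^2 - 1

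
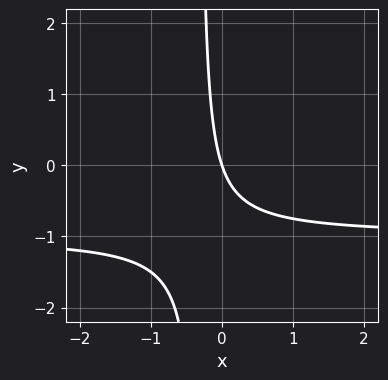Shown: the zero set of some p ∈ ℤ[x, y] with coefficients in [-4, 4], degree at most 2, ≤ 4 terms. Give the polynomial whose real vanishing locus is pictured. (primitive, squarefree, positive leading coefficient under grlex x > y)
3*x*y + 3*x + y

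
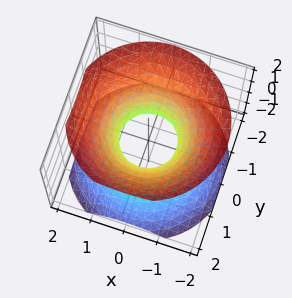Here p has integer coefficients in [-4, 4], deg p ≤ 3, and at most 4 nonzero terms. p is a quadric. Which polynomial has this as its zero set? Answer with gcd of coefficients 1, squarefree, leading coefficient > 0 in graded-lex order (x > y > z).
3*x^2 + 3*y^2 - 3*z^2 - 2

First, degree: an hourglass — one-sheet hyperboloid; a quadric, so deg p = 2.
Then, symmetries: it's symmetric under z → −z, forcing even powers of z; the surface is invariant under rotation about z: p = q(x² + y², z).
Next, against the integer gridlines: no z-intercept at any integer in the box; a circular section at z = 0 has radius between 0 and 1.
Finally, solving for integer coefficients yields p as stated.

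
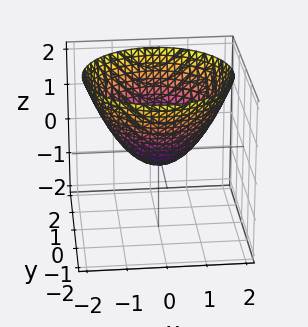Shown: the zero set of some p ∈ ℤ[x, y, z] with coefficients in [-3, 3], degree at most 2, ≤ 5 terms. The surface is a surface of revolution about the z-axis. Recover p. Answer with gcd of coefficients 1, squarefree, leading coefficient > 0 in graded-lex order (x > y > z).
Degree: a generic line meets the surface in up to 2 points, so deg p = 2.
Symmetry: the z-axis is an axis of rotation, so x and y enter only as x² + y².
Checking where it meets the axes: a circular section at z = 1 has radius between 1 and 2.
Solving for integer coefficients yields p as stated.

2*x^2 + 2*y^2 - 3*z - 1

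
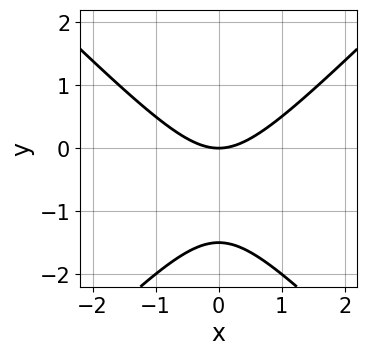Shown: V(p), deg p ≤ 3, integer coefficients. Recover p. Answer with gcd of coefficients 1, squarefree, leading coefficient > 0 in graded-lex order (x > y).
(a) The degree is 2 — no degree-1 curve has this shape.
(b) Symmetries: it's symmetric under x → −x, forcing even powers of x.
(c) Checking where it meets the axes: it crosses the y-axis at the gridline y = 0; it meets the x-axis at x = 0 (among the integer gridlines).
(d) Matching integer coefficients to the picture gives p.

2*x^2 - 2*y^2 - 3*y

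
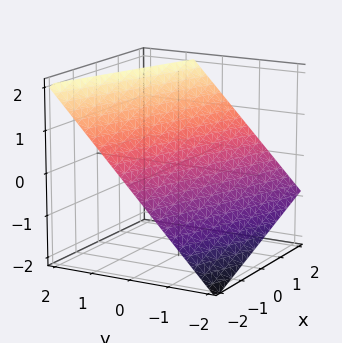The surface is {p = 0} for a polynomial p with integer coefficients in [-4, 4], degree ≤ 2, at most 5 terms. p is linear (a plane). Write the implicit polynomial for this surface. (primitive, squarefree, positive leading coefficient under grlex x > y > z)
x + 3*y - 3*z + 2

1. The degree is 1 — the surface is flat (a plane).
2. From the visible intercepts: it meets the x-axis at x = -2 (among the integer gridlines).
3. Together with the visible shape, these determine p as stated.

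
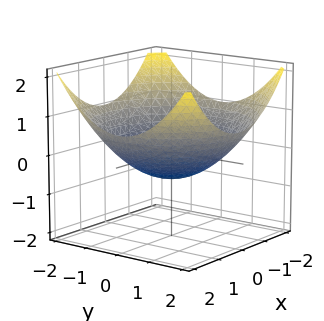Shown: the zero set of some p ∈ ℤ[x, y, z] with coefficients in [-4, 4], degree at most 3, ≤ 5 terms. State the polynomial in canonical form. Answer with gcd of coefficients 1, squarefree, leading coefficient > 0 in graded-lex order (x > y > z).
The degree is 2 — a generic line meets the surface in up to 2 points.
By symmetry, every cross-section ⟂ z is a circle, so x, y appear only via x² + y².
Checking where it meets the axes: a circular section at z = 0 has radius between 1 and 2.
Solving for integer coefficients yields p as stated.

x^2 + y^2 - 3*z - 2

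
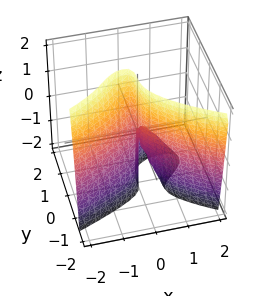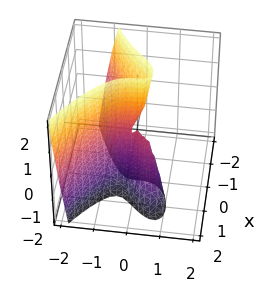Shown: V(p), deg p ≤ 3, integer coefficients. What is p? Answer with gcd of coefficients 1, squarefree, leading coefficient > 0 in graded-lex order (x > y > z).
2*y^3 + 2*x^2 - 2*x*y + x*z

Degree: no degree-2 surface has this shape, so deg p = 3.
Checking where it meets the axes: it crosses the x-axis at the gridline x = 0; one y-axis crossing is at y = 0; the visible z-axis segment lies entirely on the surface.
Assembling these constraints gives the stated polynomial.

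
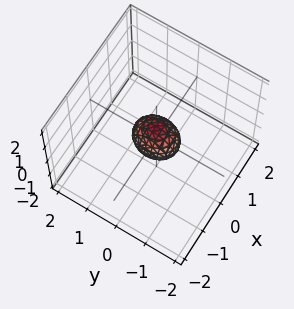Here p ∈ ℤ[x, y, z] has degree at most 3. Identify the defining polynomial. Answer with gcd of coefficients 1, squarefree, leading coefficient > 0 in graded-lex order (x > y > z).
3*x^2 + 2*y^2 + 2*z^2 - 1

The degree is 2 — bounded and convex; a quadric.
Symmetries: the z ↦ −z reflection is a symmetry, so z appears only in even powers; it's symmetric under x → −x, forcing even powers of x; it's symmetric under y → −y, forcing even powers of y.
Together with the visible shape, these determine p as stated.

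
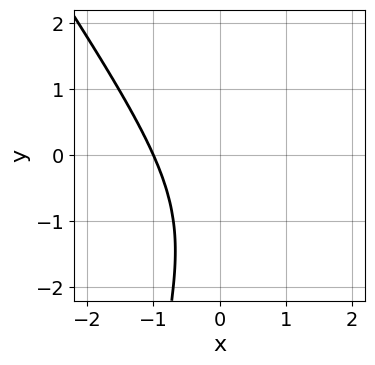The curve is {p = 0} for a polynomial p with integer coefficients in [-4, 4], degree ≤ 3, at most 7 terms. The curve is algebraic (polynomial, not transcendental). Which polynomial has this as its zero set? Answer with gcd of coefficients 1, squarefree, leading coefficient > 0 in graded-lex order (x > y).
1. Degree: a generic line meets the curve in up to 3 points, so deg p = 3.
2. Against the integer gridlines: no y-intercept at any integer in the box; one x-axis crossing is at x = -1.
3. Matching integer coefficients to the picture gives p.

3*x^3 + 2*x^2*y + y^2 + 2*y + 3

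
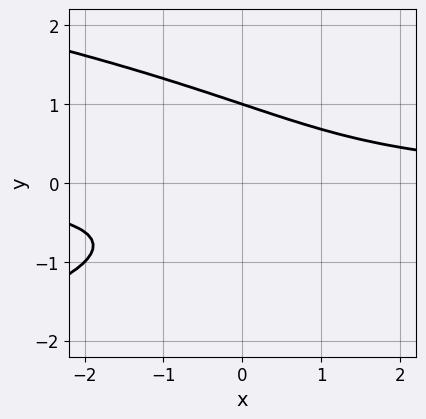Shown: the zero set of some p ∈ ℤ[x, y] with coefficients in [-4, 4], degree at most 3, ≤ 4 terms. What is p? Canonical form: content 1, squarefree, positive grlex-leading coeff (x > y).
y^3 + x*y - 1

Degree: no degree-2 curve has this shape, so deg p = 3.
Checking where it meets the axes: the curve avoids every integer x-axis point in the box; it meets the y-axis at y = 1 (among the integer gridlines).
Matching integer coefficients to the picture gives p.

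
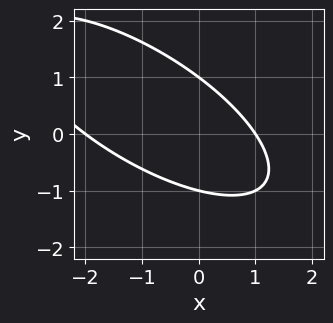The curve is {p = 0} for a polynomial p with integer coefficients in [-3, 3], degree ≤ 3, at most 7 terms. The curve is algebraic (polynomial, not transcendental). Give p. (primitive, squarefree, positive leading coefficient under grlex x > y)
1. deg p = 2. No degree-1 curve has this shape.
2. From the visible intercepts: the x-axis gridline crossings are at x ∈ {-2, 1}; among the integer gridlines, it crosses the y-axis at y ∈ {-1, 1}.
3. Together with the visible shape, these determine p as stated.

x^2 + 2*x*y + 2*y^2 + x - 2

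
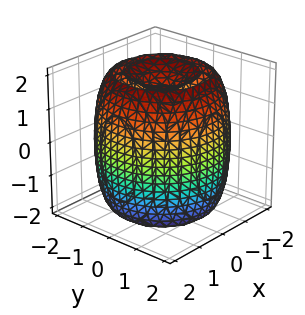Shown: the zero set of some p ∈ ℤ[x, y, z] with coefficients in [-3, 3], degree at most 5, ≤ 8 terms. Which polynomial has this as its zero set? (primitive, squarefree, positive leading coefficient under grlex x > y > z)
(a) I count 2 distinct pieces. They look like related sheets of one shape, so recover p as a whole.
(b) Degree: the shape is more complex than any degree-3 surface, so deg p = 4.
(c) Symmetry: the z-axis is an axis of rotation, so x and y enter only as x² + y².
(d) Against the integer gridlines: a circular section at z = 0 has radius between 1 and 2.
(e) Assembling these constraints gives the stated polynomial.

x^4 + 2*x^2*y^2 + y^4 - 3*x^2 - 3*y^2 + z^2 - 2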